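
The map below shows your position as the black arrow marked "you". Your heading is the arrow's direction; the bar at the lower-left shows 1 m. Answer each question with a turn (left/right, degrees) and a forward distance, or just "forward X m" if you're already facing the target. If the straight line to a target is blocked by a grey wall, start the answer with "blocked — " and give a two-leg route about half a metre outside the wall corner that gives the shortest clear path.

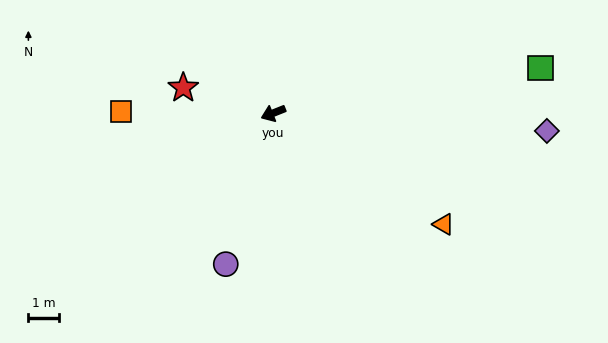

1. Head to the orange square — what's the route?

turn right 22°, forward 4.9 m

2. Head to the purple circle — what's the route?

turn left 51°, forward 5.1 m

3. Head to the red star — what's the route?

turn right 38°, forward 3.0 m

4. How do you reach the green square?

turn left 168°, forward 8.8 m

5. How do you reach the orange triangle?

turn left 125°, forward 6.6 m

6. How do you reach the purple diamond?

turn left 154°, forward 8.9 m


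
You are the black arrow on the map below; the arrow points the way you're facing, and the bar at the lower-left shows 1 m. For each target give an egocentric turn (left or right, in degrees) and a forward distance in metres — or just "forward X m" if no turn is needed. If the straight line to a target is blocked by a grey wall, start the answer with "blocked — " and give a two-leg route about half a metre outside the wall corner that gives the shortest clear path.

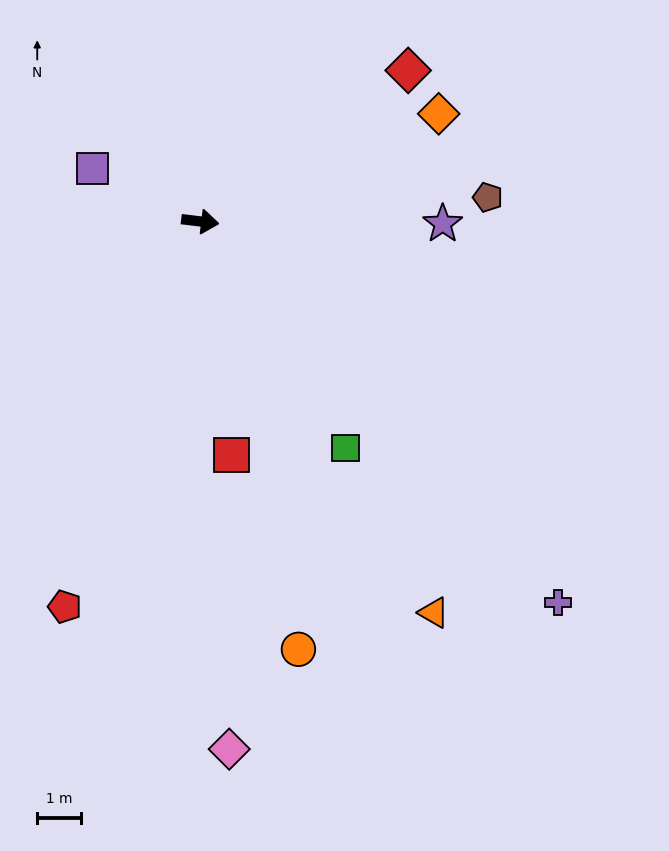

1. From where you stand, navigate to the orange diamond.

turn left 31°, forward 6.0 m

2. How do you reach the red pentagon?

turn right 103°, forward 9.3 m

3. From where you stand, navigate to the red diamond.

turn left 43°, forward 5.9 m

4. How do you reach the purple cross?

turn right 40°, forward 11.9 m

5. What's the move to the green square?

turn right 50°, forward 6.1 m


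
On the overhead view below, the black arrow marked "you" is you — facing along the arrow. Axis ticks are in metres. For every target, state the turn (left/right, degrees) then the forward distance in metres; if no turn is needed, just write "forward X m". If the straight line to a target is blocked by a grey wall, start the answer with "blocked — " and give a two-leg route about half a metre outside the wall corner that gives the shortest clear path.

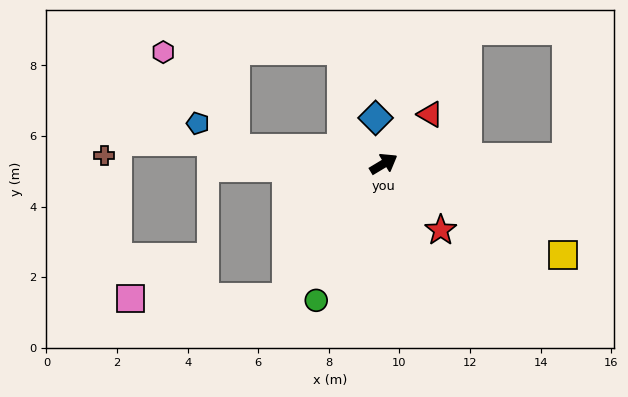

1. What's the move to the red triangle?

turn left 16°, forward 1.9 m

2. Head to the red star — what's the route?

turn right 80°, forward 2.5 m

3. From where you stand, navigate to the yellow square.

turn right 58°, forward 5.7 m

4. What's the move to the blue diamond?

turn left 69°, forward 1.3 m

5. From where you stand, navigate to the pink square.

blocked — turn right 157°, forward 4.7 m, then turn right 54°, forward 4.4 m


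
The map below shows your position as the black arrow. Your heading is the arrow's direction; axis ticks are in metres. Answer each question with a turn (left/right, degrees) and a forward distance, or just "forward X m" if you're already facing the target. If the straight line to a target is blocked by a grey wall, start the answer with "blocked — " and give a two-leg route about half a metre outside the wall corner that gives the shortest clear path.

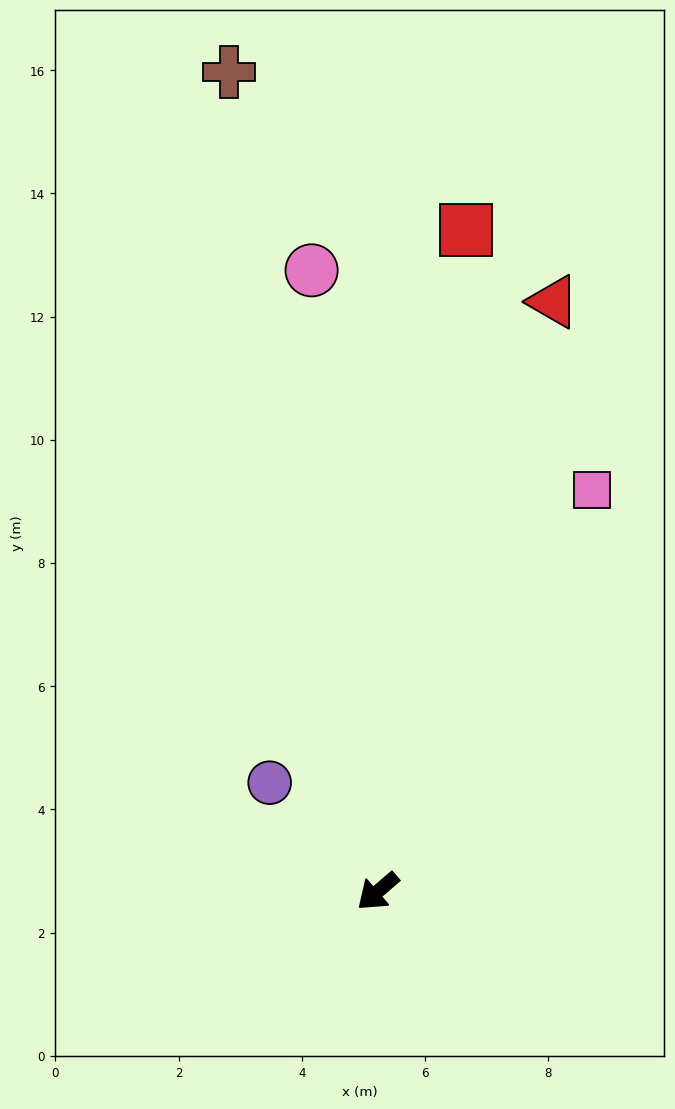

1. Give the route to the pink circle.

turn right 125°, forward 10.1 m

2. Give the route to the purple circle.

turn right 86°, forward 2.5 m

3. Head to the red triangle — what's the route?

turn right 147°, forward 10.0 m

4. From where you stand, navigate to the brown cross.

turn right 120°, forward 13.5 m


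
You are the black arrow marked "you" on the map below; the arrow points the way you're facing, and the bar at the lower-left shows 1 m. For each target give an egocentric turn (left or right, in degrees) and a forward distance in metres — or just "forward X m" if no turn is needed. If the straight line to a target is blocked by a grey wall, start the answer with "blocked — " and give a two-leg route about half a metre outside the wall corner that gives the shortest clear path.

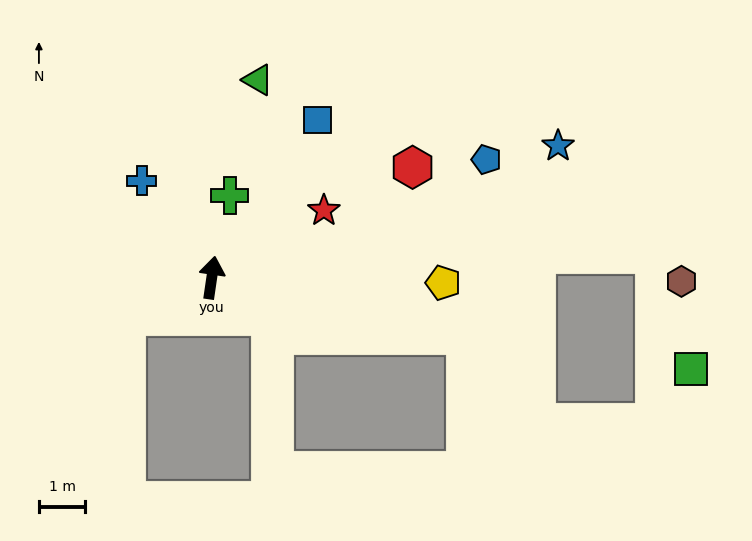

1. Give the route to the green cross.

turn right 4°, forward 1.8 m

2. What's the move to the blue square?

turn right 26°, forward 4.1 m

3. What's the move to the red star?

turn right 51°, forward 2.8 m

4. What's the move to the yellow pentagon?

turn right 83°, forward 5.0 m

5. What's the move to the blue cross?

turn left 44°, forward 2.6 m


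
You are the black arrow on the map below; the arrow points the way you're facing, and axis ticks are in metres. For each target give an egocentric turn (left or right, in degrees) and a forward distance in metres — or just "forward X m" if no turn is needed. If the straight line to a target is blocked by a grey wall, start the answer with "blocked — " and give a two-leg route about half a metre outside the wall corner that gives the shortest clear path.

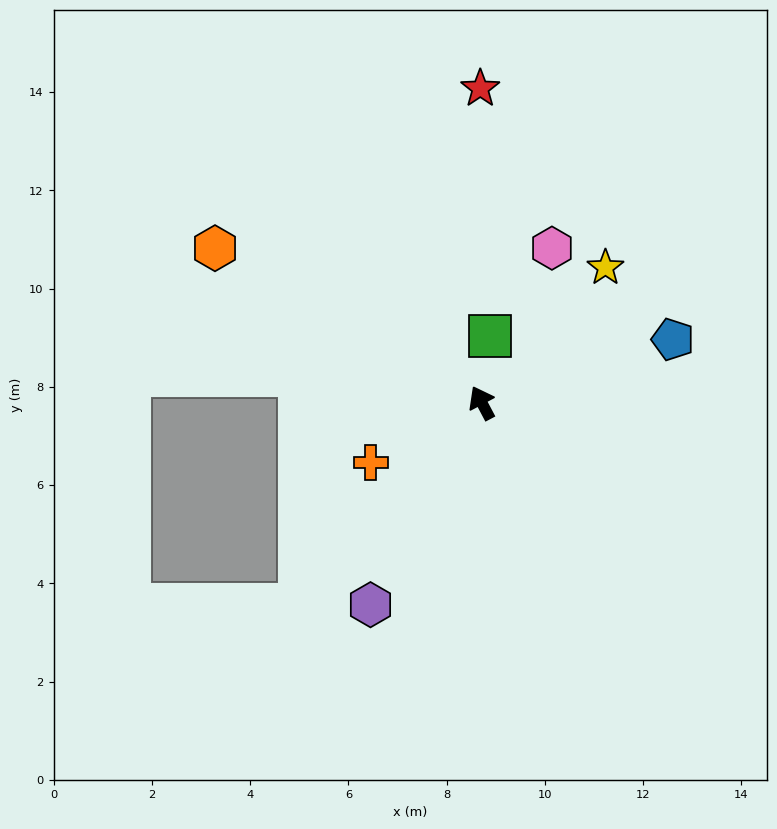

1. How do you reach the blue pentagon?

turn right 100°, forward 4.1 m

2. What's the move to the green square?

turn right 35°, forward 1.4 m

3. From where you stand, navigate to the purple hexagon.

turn left 123°, forward 4.7 m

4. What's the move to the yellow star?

turn right 70°, forward 3.7 m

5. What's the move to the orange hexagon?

turn left 32°, forward 6.3 m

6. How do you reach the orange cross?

turn left 90°, forward 2.6 m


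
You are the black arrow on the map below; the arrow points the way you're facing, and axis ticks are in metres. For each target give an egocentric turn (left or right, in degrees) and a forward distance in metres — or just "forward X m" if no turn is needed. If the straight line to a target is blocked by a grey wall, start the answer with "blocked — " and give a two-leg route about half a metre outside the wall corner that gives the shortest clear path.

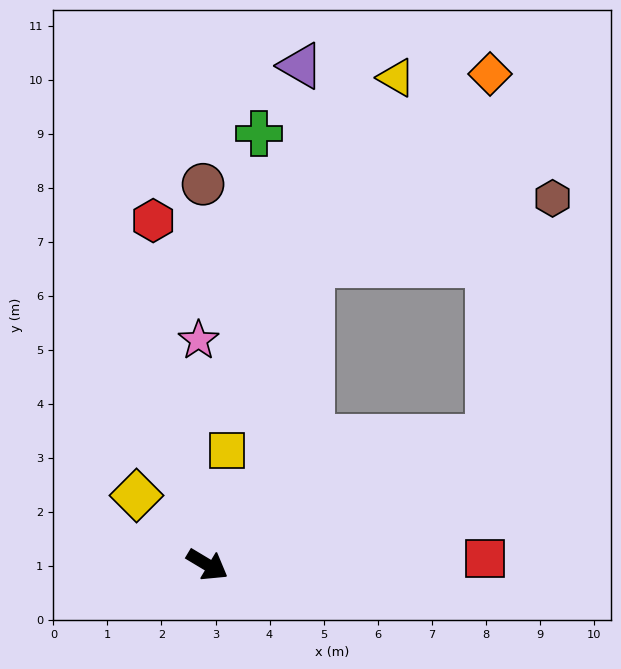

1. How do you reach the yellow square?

turn left 111°, forward 2.2 m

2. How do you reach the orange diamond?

blocked — turn left 55°, forward 5.7 m, then turn left 66°, forward 6.7 m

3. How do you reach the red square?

turn left 32°, forward 5.1 m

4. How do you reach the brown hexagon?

blocked — turn left 55°, forward 5.7 m, then turn left 51°, forward 4.6 m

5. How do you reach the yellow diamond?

turn left 167°, forward 1.8 m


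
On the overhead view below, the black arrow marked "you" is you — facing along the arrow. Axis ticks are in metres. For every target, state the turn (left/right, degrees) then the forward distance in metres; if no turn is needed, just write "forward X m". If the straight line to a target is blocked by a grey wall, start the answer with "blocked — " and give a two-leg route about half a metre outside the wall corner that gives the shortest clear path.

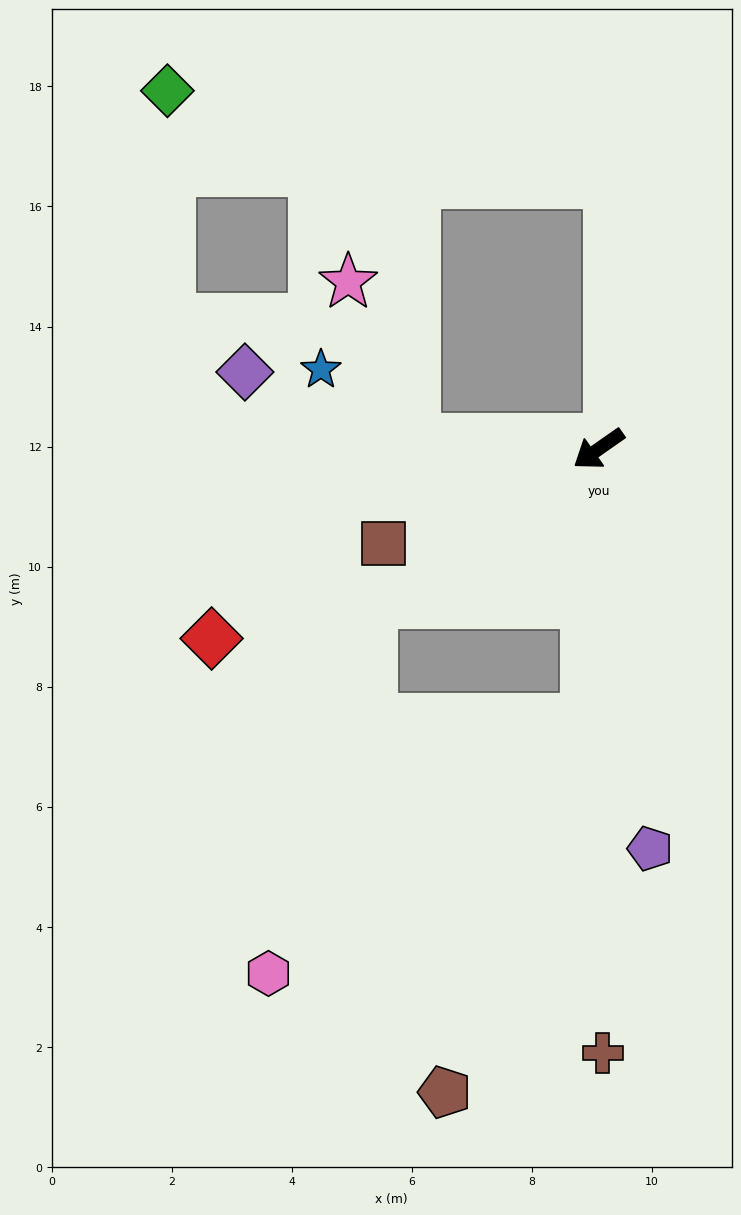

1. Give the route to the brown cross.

turn left 55°, forward 10.1 m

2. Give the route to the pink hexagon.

blocked — forward 4.6 m, then turn left 39°, forward 6.4 m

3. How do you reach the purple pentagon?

turn left 62°, forward 6.7 m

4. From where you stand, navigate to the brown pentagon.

blocked — turn left 52°, forward 4.5 m, then turn right 18°, forward 6.6 m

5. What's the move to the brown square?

turn right 11°, forward 3.9 m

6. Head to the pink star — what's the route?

blocked — turn right 38°, forward 3.1 m, then turn right 64°, forward 2.8 m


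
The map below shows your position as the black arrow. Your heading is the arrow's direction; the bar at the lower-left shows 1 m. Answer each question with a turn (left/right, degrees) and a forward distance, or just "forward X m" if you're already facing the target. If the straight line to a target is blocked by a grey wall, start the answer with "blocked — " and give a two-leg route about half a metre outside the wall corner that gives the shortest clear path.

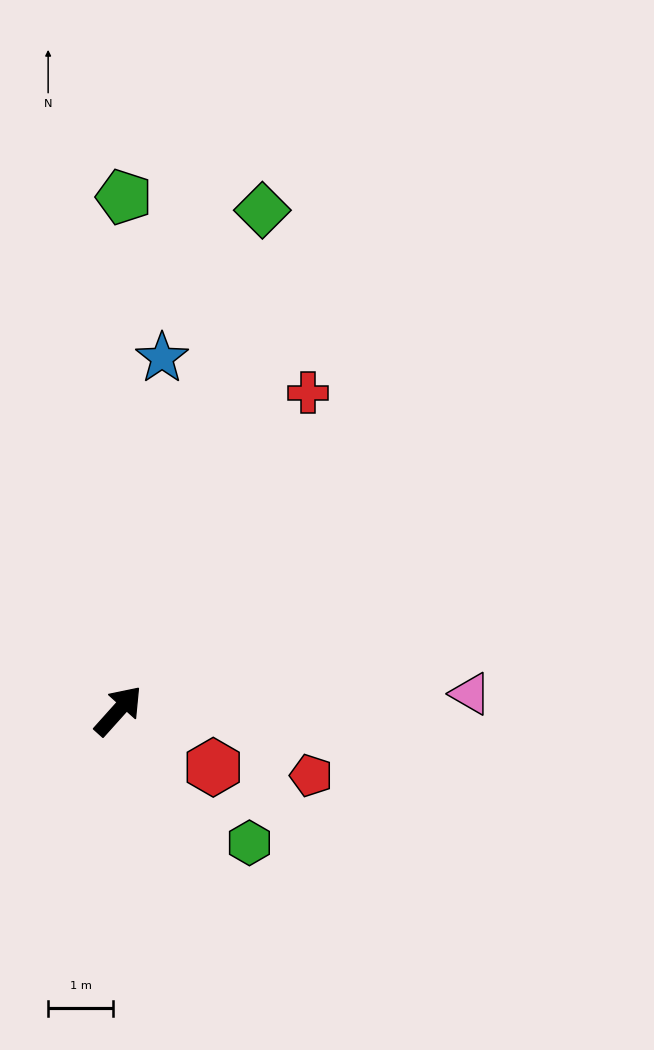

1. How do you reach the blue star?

turn left 35°, forward 5.5 m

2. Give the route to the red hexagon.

turn right 79°, forward 1.7 m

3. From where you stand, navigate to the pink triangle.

turn right 45°, forward 5.4 m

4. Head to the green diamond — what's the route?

turn left 26°, forward 8.0 m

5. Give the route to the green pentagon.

turn left 41°, forward 7.9 m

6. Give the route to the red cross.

turn left 11°, forward 5.7 m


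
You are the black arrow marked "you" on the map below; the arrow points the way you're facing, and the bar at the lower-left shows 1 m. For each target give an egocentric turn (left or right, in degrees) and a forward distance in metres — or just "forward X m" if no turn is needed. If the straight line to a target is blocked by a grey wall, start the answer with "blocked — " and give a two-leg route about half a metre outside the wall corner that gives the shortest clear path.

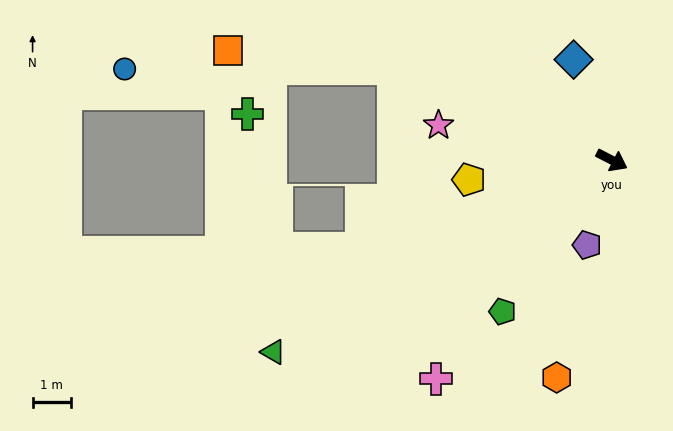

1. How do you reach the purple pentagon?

turn right 79°, forward 2.3 m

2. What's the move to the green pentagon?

turn right 99°, forward 4.9 m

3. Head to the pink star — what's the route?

turn right 164°, forward 4.6 m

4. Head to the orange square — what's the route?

blocked — turn right 175°, forward 6.1 m, then turn left 16°, forward 4.3 m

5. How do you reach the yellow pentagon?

turn right 145°, forward 3.7 m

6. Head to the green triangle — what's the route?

turn right 123°, forward 10.1 m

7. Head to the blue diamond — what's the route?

turn left 138°, forward 2.8 m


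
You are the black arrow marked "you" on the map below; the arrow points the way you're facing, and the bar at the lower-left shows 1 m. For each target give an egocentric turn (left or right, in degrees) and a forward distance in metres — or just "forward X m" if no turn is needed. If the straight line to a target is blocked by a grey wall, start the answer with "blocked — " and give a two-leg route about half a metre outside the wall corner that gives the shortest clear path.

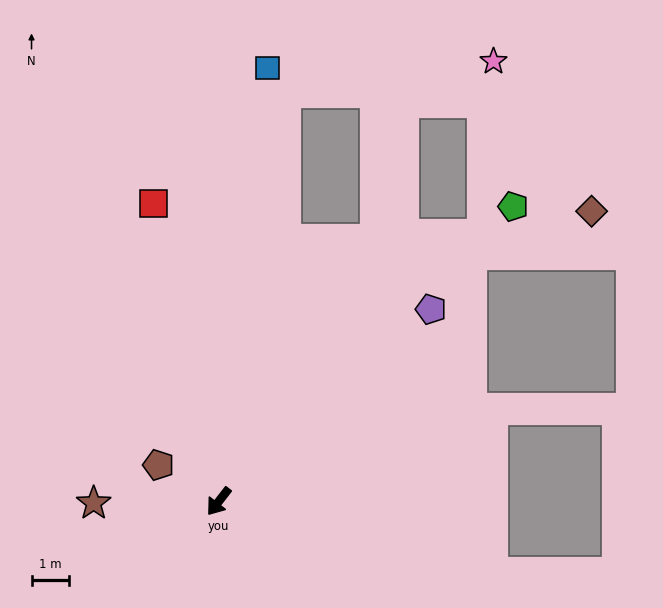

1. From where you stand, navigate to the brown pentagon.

turn right 83°, forward 1.9 m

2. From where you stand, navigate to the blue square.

turn right 149°, forward 11.8 m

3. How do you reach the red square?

turn right 130°, forward 8.2 m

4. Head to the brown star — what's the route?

turn right 51°, forward 3.4 m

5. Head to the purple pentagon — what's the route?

turn left 170°, forward 7.7 m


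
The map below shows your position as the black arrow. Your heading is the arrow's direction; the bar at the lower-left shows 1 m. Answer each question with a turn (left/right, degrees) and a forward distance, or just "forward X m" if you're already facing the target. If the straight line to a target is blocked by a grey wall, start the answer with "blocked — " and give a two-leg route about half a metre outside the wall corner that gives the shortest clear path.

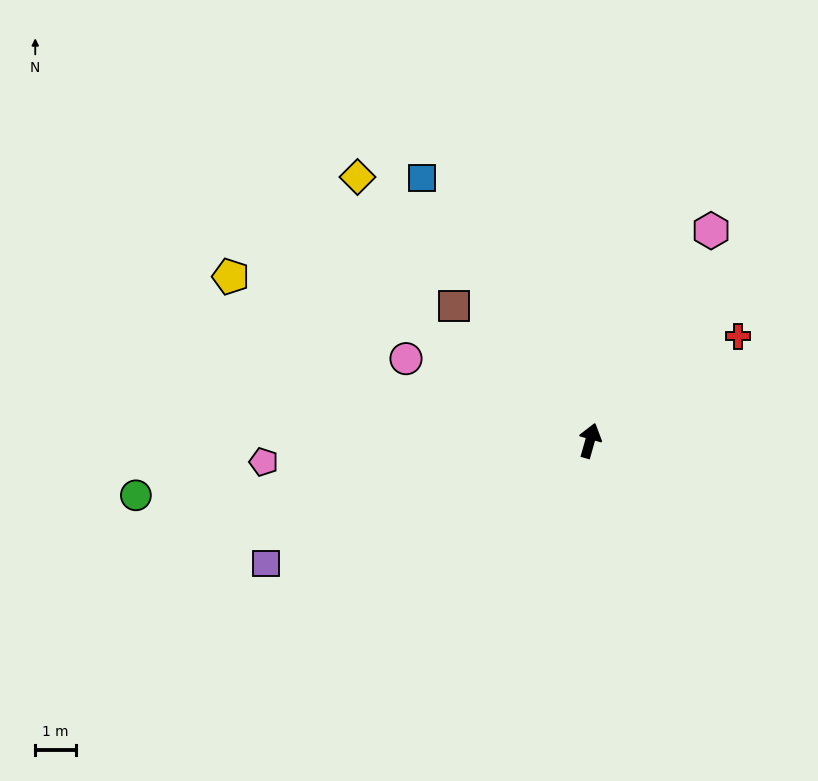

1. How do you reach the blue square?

turn left 48°, forward 7.7 m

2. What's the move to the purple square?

turn left 127°, forward 8.6 m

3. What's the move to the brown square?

turn left 61°, forward 4.7 m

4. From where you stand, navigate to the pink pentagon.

turn left 110°, forward 8.1 m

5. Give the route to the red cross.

turn right 39°, forward 4.5 m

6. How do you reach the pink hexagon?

turn right 14°, forward 6.0 m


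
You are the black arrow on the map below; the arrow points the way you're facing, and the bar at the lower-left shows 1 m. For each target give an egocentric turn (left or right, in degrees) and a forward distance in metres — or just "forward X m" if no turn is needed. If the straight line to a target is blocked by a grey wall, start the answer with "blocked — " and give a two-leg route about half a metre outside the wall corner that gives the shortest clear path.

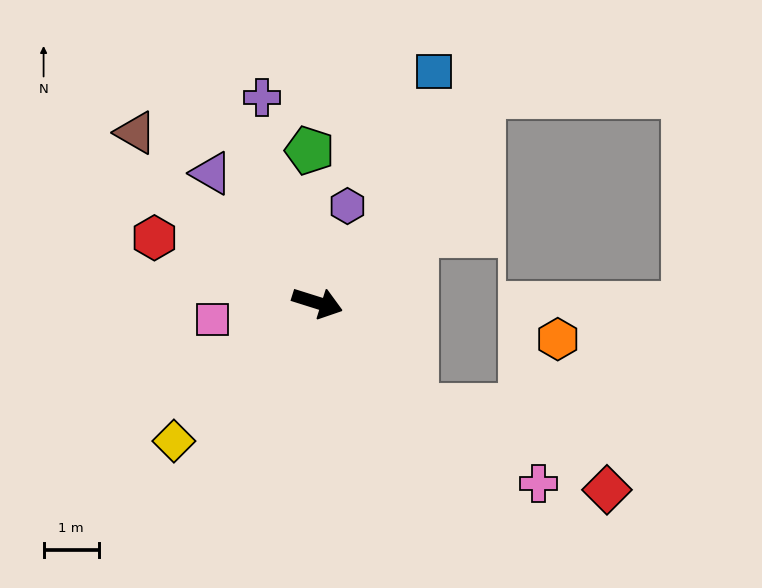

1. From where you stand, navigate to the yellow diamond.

turn right 119°, forward 3.6 m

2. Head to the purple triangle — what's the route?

turn left 147°, forward 3.0 m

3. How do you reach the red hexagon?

turn left 176°, forward 3.2 m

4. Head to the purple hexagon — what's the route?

turn left 90°, forward 1.8 m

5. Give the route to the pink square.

turn right 154°, forward 1.9 m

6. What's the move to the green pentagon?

turn left 110°, forward 2.8 m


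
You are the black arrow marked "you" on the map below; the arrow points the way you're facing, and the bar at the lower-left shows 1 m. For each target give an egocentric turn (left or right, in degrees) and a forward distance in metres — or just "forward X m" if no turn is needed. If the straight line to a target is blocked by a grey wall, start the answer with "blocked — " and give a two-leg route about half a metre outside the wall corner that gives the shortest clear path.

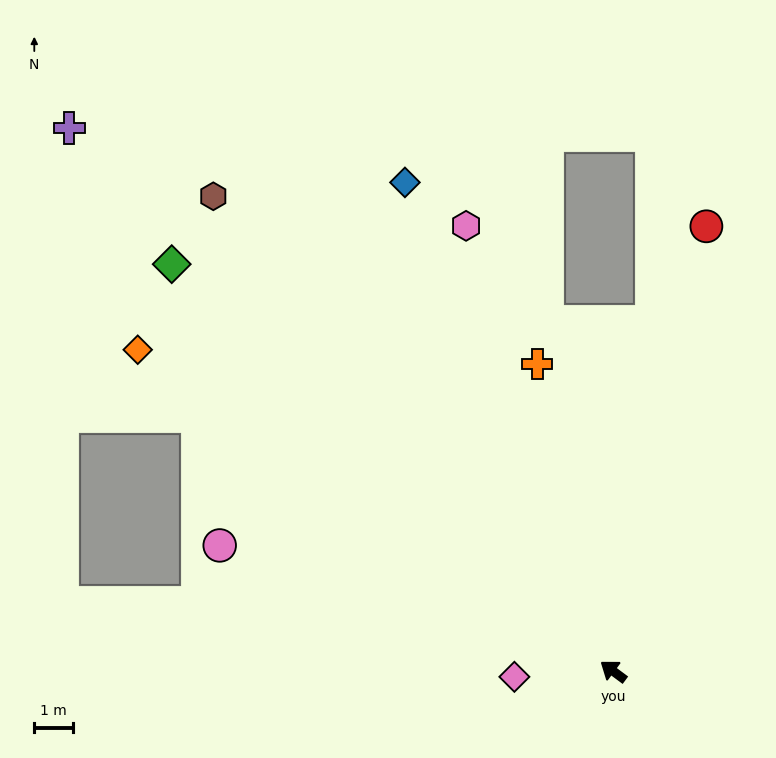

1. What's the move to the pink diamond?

turn left 40°, forward 2.6 m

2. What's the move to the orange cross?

turn right 40°, forward 8.2 m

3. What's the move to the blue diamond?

turn right 30°, forward 13.8 m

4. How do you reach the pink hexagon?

turn right 35°, forward 12.2 m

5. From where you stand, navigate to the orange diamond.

turn left 3°, forward 14.9 m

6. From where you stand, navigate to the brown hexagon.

turn right 13°, forward 16.1 m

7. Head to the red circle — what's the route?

turn right 65°, forward 11.8 m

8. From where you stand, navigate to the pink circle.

turn left 19°, forward 10.7 m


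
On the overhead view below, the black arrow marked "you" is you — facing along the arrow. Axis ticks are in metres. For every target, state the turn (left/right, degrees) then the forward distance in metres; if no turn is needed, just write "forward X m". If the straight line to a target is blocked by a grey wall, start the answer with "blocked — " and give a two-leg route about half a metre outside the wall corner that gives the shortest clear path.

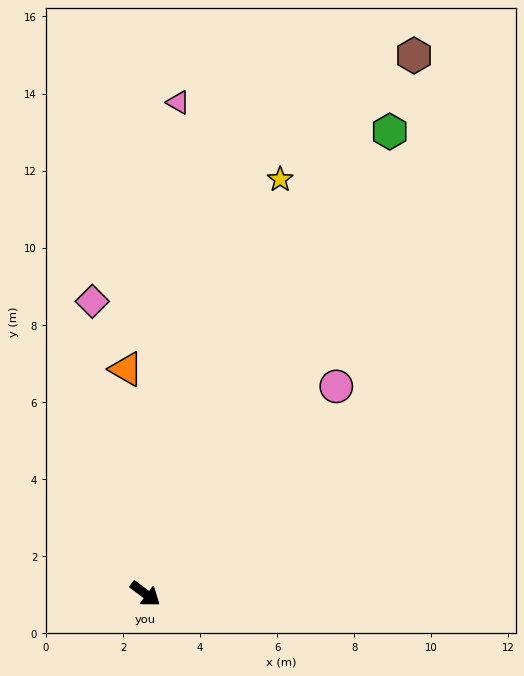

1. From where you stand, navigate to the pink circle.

turn left 84°, forward 7.3 m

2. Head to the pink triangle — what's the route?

turn left 123°, forward 12.8 m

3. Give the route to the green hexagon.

turn left 99°, forward 13.6 m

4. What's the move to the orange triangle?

turn left 132°, forward 5.9 m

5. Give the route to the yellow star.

turn left 109°, forward 11.3 m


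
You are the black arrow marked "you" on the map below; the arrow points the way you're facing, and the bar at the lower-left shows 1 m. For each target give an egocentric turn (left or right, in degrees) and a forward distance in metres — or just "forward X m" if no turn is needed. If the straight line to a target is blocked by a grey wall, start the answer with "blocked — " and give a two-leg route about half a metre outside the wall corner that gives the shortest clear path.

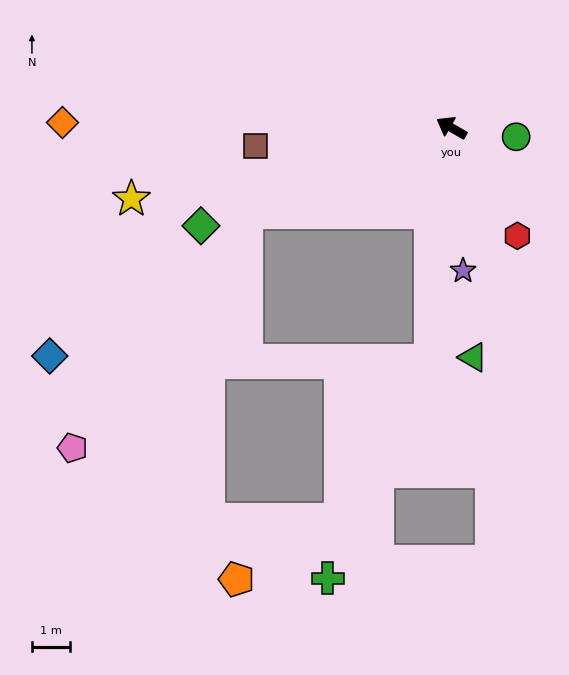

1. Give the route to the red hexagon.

turn left 151°, forward 3.3 m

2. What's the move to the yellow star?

turn left 43°, forward 8.6 m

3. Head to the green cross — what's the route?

blocked — turn left 115°, forward 6.1 m, then turn right 20°, forward 6.3 m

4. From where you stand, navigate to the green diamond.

turn left 51°, forward 7.1 m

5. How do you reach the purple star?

turn left 125°, forward 3.8 m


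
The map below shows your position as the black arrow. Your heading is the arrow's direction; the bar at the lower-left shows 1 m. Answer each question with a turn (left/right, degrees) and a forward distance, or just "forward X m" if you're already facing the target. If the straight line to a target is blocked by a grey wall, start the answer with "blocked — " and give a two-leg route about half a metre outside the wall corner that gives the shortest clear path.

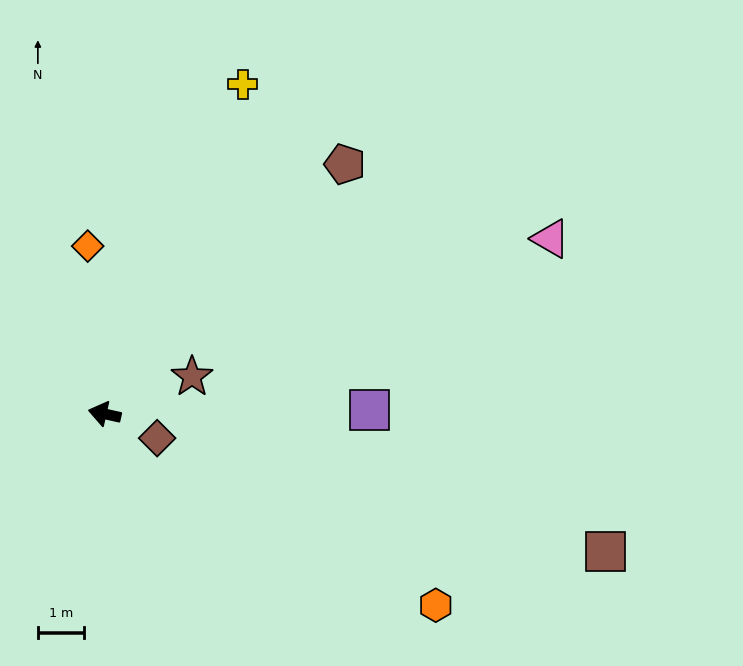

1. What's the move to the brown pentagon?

turn right 121°, forward 7.5 m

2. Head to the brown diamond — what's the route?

turn left 168°, forward 1.3 m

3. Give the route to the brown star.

turn right 144°, forward 2.1 m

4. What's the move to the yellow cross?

turn right 100°, forward 7.7 m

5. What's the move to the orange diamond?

turn right 72°, forward 3.6 m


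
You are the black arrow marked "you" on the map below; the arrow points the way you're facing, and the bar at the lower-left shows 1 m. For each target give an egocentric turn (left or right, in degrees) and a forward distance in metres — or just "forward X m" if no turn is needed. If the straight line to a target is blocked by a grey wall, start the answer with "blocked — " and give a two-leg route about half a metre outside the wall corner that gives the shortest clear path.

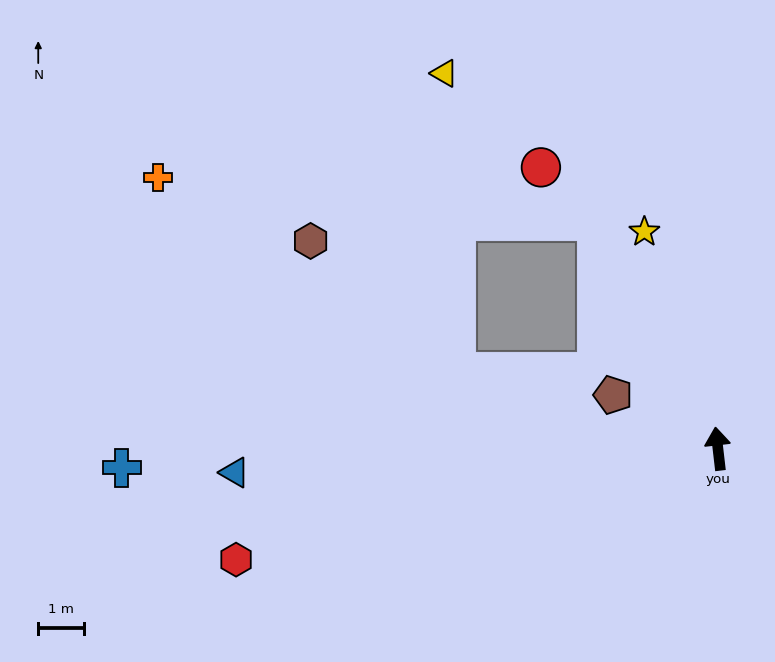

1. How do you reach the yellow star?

turn left 12°, forward 5.0 m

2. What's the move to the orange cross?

blocked — turn left 22°, forward 5.6 m, then turn left 56°, forward 9.6 m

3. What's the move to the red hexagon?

turn left 96°, forward 10.8 m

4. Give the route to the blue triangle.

turn left 86°, forward 10.6 m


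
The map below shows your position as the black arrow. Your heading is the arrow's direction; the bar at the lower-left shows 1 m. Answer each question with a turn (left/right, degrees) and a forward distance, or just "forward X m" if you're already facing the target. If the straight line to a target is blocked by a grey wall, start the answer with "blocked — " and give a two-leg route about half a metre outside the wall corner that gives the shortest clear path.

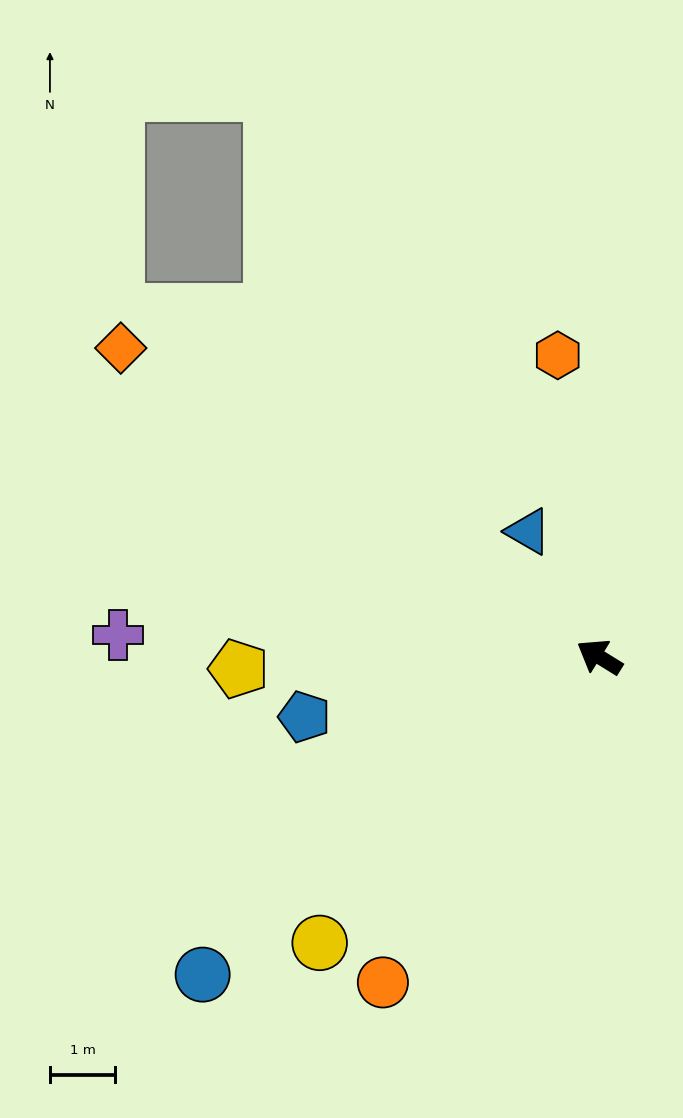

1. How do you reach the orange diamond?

forward 8.7 m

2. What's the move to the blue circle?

turn left 70°, forward 7.8 m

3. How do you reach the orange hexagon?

turn right 50°, forward 4.7 m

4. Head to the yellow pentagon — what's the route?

turn left 34°, forward 5.5 m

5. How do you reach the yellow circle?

turn left 77°, forward 6.1 m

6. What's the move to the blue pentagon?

turn left 43°, forward 4.6 m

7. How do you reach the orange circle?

turn left 88°, forward 6.0 m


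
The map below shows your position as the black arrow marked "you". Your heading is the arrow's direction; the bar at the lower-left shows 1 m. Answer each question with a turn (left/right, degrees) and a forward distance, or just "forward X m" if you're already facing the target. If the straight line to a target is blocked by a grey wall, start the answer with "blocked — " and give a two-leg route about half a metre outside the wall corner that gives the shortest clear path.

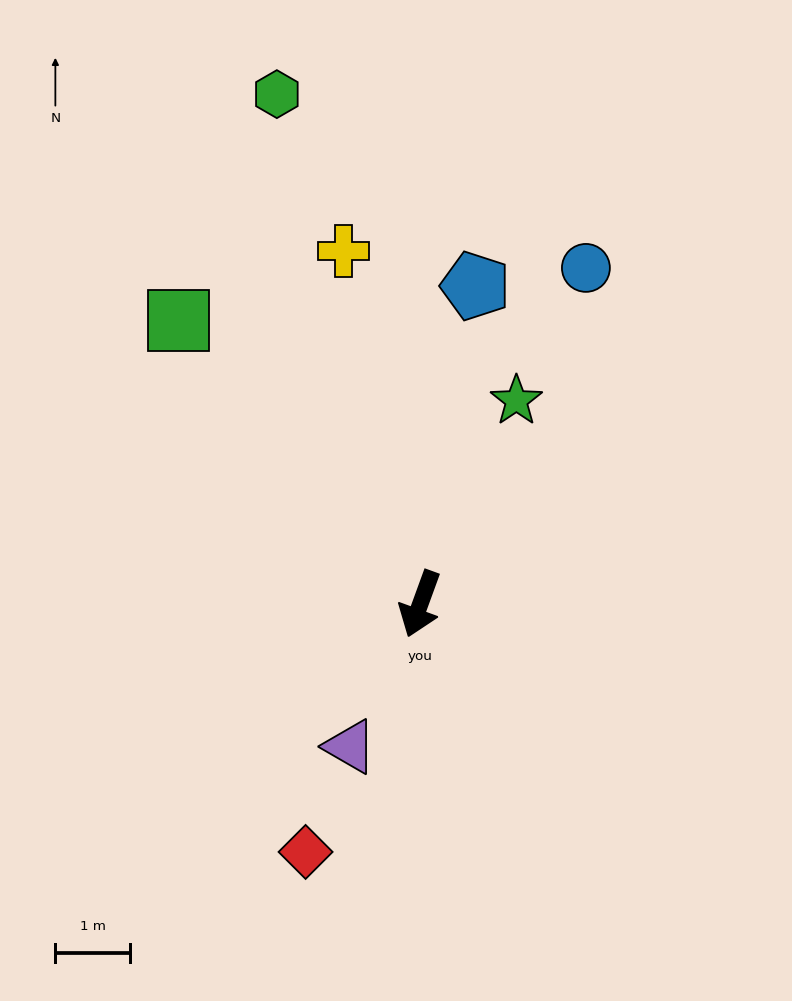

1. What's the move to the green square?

turn right 120°, forward 5.0 m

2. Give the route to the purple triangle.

turn right 6°, forward 2.1 m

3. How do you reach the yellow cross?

turn right 148°, forward 4.9 m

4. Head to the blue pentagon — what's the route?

turn right 170°, forward 4.3 m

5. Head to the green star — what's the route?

turn left 175°, forward 3.0 m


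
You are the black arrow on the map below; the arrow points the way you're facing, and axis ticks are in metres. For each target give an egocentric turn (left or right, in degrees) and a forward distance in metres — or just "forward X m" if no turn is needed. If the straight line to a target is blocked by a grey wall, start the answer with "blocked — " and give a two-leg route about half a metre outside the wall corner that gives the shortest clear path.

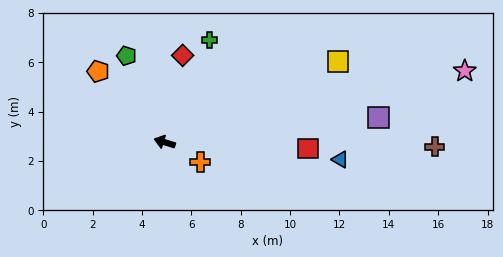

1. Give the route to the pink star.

turn right 149°, forward 12.5 m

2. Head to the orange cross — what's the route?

turn left 168°, forward 1.6 m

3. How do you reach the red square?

turn right 165°, forward 5.8 m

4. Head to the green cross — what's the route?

turn right 96°, forward 4.5 m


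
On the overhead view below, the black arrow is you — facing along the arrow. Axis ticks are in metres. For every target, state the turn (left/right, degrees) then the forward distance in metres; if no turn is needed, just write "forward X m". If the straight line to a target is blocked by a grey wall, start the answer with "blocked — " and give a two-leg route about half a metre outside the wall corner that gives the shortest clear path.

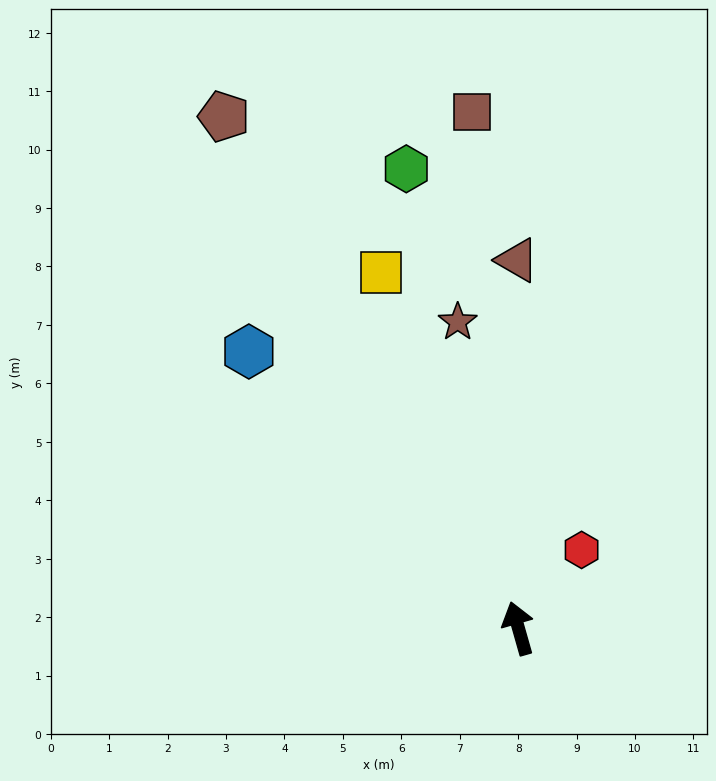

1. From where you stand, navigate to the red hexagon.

turn right 55°, forward 1.7 m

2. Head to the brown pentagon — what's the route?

turn left 14°, forward 10.1 m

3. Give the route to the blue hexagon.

turn left 28°, forward 6.6 m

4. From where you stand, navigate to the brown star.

turn right 5°, forward 5.3 m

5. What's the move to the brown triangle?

turn right 16°, forward 6.3 m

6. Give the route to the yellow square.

turn left 5°, forward 6.5 m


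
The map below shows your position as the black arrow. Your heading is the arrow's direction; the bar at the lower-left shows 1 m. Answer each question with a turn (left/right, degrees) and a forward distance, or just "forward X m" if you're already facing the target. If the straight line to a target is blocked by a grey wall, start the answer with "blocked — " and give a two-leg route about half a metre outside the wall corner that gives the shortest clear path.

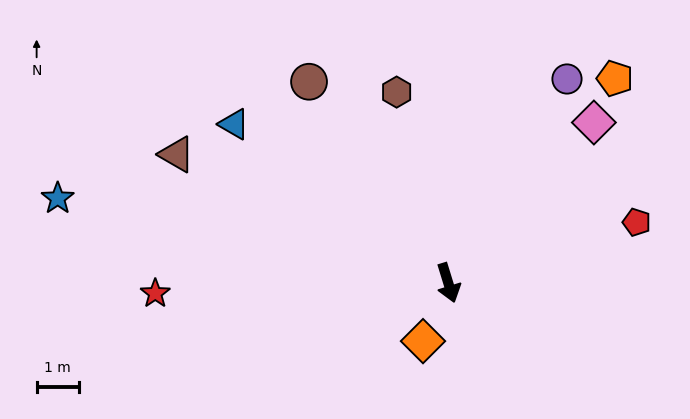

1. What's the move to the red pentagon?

turn left 91°, forward 4.7 m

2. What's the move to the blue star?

turn right 119°, forward 9.4 m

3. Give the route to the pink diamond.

turn left 121°, forward 5.1 m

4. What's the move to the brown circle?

turn right 162°, forward 5.8 m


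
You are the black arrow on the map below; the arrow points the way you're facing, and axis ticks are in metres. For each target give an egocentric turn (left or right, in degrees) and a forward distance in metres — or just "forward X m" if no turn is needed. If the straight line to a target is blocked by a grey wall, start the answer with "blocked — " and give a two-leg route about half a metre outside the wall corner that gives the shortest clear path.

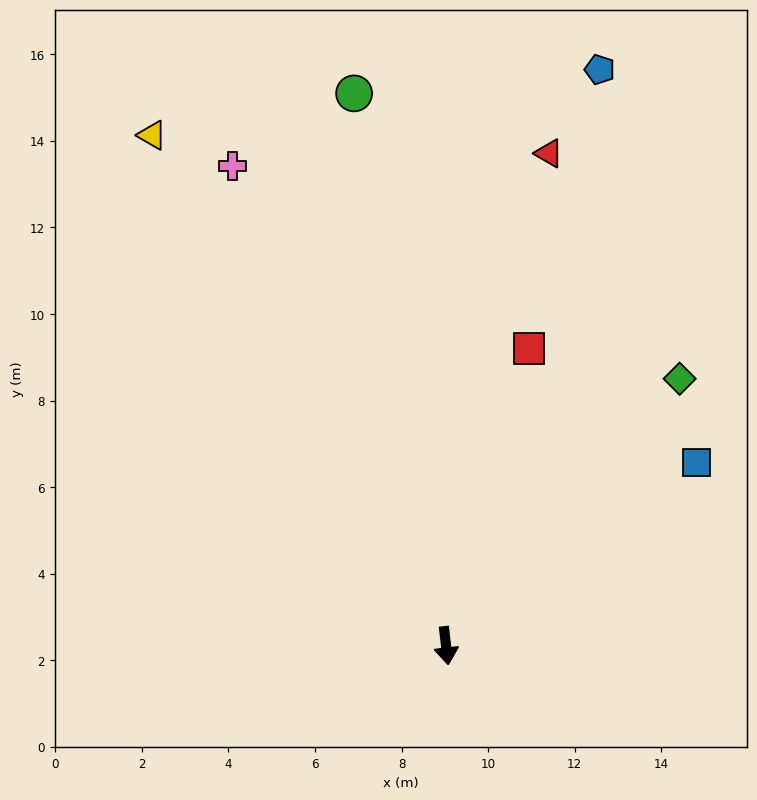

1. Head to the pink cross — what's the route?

turn right 163°, forward 12.1 m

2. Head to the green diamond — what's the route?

turn left 132°, forward 8.2 m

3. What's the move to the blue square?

turn left 120°, forward 7.2 m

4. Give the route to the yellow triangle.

turn right 157°, forward 13.6 m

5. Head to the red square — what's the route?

turn left 158°, forward 7.1 m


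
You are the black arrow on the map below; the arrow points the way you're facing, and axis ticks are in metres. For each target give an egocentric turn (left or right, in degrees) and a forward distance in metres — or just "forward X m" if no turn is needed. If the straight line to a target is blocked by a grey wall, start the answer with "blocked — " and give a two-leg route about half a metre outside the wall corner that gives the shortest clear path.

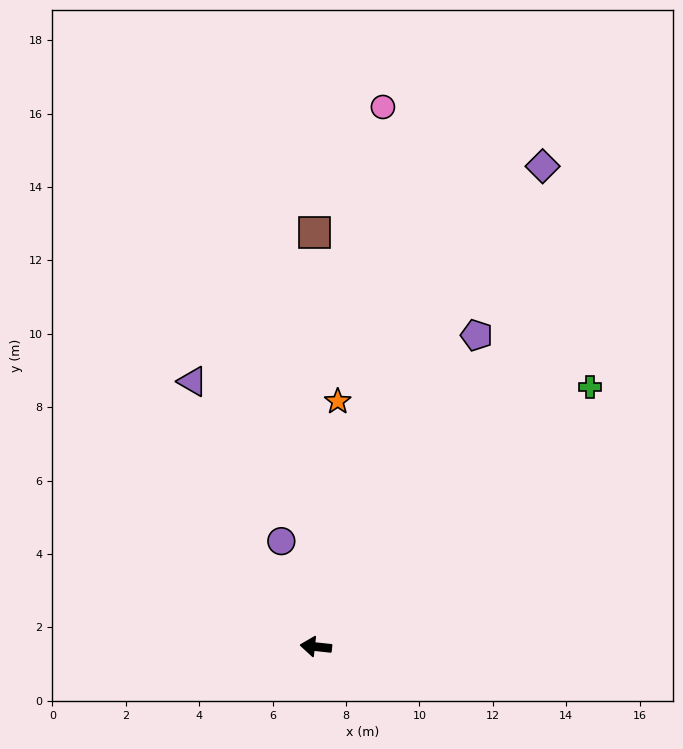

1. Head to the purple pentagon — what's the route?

turn right 111°, forward 9.6 m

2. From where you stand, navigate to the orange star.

turn right 89°, forward 6.7 m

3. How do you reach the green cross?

turn right 130°, forward 10.3 m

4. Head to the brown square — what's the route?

turn right 84°, forward 11.3 m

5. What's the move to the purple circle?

turn right 66°, forward 3.0 m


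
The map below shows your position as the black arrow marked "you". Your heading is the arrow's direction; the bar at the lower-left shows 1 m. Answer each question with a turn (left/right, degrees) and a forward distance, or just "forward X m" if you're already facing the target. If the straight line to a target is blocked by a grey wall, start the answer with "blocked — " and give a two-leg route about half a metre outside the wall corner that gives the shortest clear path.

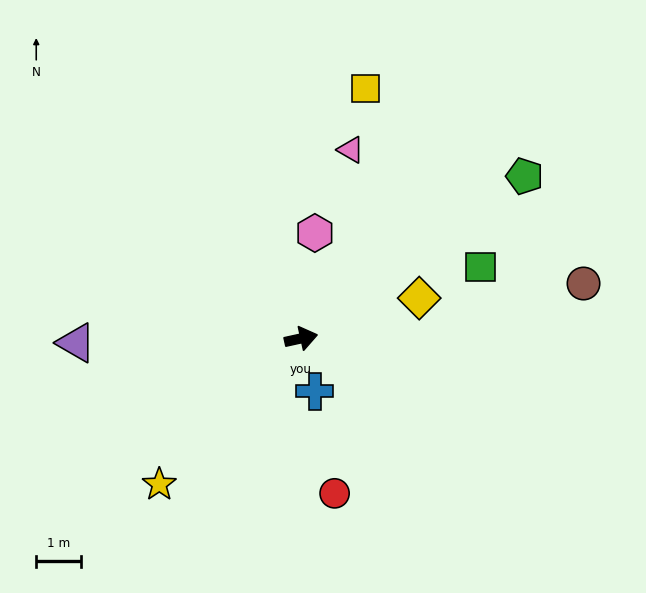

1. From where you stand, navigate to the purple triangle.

turn left 169°, forward 5.1 m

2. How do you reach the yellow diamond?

turn left 6°, forward 2.8 m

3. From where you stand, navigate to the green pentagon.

turn left 24°, forward 6.2 m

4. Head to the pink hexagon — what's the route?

turn left 70°, forward 2.4 m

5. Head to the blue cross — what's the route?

turn right 88°, forward 1.2 m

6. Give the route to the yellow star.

turn right 147°, forward 4.6 m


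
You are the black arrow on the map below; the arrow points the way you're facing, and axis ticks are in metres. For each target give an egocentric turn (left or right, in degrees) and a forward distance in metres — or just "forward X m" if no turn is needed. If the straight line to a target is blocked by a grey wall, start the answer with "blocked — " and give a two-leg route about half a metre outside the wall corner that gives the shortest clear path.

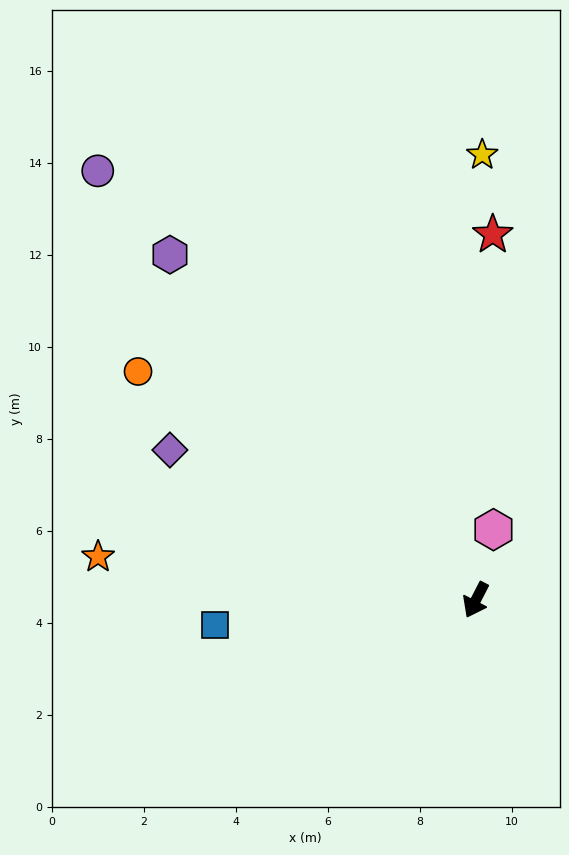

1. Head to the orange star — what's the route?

turn right 69°, forward 8.3 m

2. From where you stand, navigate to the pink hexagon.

turn right 167°, forward 1.6 m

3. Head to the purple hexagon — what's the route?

turn right 111°, forward 10.0 m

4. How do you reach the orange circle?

turn right 97°, forward 8.9 m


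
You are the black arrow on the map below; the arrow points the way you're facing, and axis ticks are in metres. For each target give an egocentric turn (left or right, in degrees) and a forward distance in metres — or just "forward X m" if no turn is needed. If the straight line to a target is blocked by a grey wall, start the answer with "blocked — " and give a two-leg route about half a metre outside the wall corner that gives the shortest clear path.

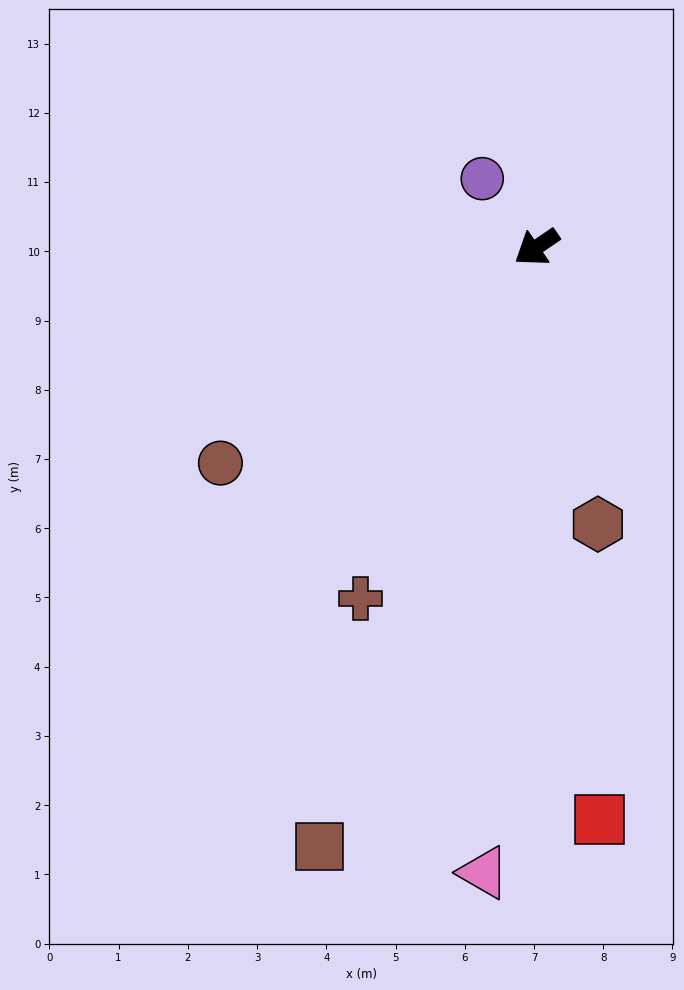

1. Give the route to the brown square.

turn left 36°, forward 9.2 m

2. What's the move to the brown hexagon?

turn left 68°, forward 4.1 m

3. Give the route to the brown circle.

forward 5.5 m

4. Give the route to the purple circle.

turn right 86°, forward 1.3 m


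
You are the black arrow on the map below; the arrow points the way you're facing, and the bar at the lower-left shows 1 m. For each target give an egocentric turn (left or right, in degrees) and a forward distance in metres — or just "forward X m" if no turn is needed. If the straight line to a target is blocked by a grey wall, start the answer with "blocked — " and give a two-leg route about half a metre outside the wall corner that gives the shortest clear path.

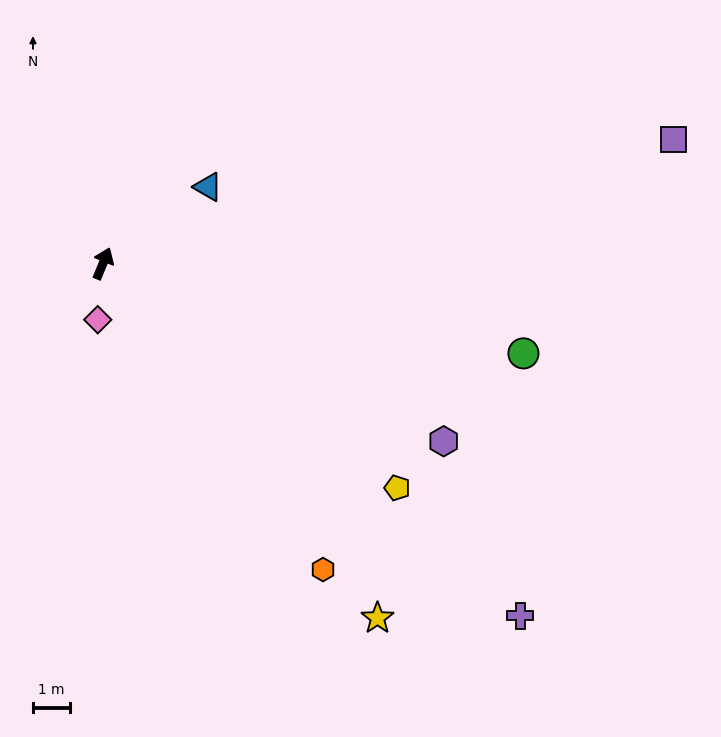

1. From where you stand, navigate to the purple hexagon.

turn right 95°, forward 10.5 m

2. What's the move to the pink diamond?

turn right 163°, forward 1.5 m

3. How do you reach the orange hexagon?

turn right 122°, forward 10.3 m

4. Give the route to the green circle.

turn right 80°, forward 11.7 m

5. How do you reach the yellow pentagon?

turn right 105°, forward 10.1 m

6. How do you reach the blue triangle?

turn right 32°, forward 3.5 m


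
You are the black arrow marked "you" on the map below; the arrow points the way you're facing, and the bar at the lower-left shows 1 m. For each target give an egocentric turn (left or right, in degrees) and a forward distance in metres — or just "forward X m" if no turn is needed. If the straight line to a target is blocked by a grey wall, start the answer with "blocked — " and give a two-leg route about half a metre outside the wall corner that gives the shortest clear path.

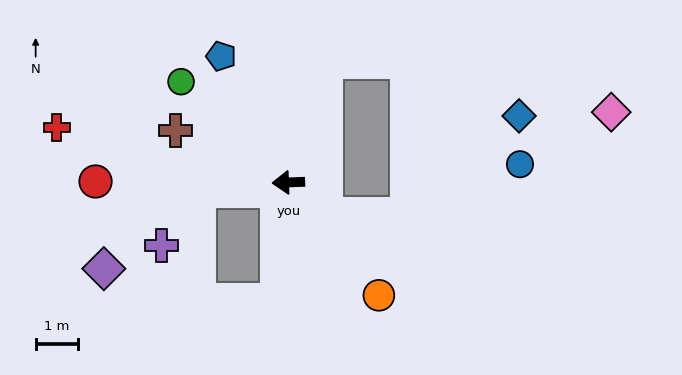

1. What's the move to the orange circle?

turn left 127°, forward 3.5 m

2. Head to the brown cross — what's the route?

turn right 27°, forward 3.0 m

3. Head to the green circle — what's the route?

turn right 45°, forward 3.5 m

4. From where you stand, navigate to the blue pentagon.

turn right 64°, forward 3.4 m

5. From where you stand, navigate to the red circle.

turn right 2°, forward 4.6 m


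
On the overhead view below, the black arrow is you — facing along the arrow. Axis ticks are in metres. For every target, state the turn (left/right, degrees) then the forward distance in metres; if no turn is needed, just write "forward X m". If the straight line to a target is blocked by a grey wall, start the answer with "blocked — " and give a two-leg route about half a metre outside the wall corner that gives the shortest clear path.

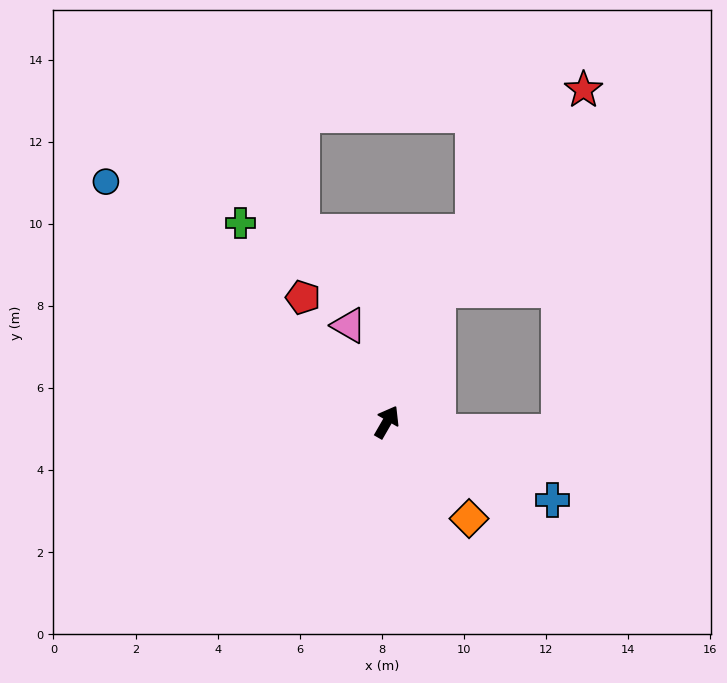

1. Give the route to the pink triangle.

turn left 52°, forward 2.5 m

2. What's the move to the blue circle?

turn left 79°, forward 9.0 m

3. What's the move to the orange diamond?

turn right 110°, forward 3.1 m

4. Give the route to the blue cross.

turn right 85°, forward 4.5 m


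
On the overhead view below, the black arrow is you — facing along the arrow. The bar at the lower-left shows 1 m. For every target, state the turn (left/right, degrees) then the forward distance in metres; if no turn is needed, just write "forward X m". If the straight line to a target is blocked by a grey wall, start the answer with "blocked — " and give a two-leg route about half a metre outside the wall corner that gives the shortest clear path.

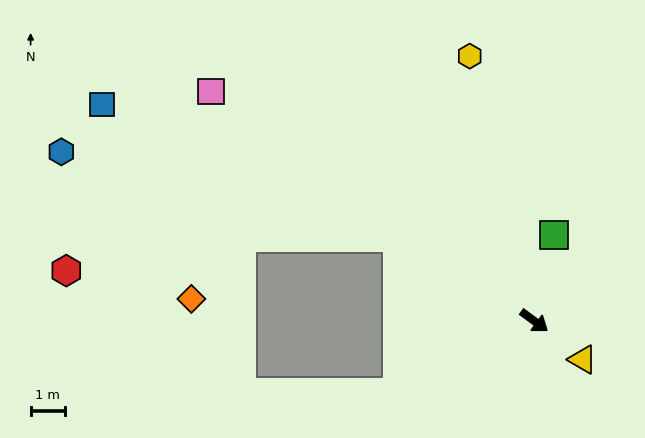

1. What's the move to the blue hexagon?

blocked — turn right 175°, forward 4.7 m, then turn left 17°, forward 10.2 m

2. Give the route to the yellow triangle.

turn right 2°, forward 1.8 m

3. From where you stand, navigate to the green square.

turn left 114°, forward 2.6 m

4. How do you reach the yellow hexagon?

turn left 140°, forward 8.0 m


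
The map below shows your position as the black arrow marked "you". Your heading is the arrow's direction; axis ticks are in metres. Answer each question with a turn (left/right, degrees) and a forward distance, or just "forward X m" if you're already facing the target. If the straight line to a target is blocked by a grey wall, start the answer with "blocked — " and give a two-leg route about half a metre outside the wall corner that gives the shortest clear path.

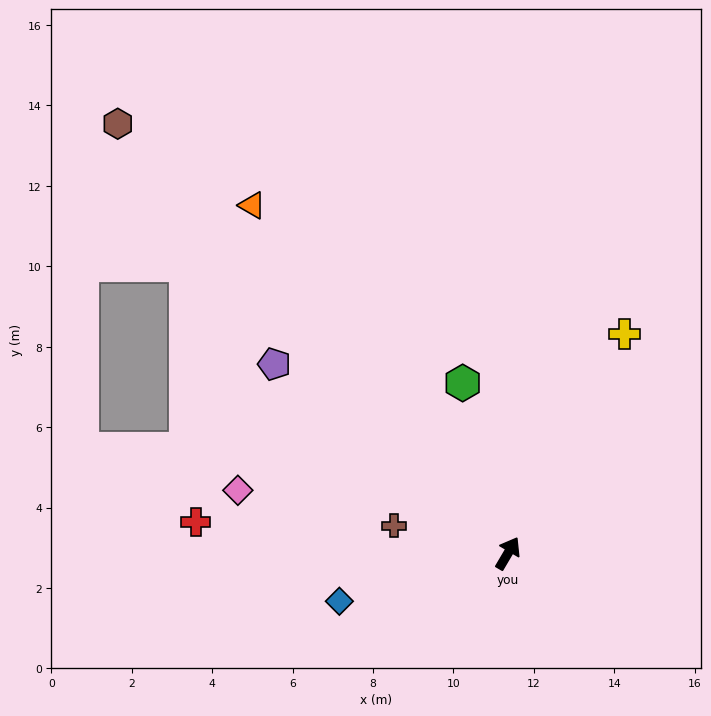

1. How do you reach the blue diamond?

turn left 136°, forward 4.4 m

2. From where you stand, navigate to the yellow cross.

turn left 2°, forward 6.2 m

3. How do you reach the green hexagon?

turn left 45°, forward 4.4 m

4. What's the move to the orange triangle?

turn left 67°, forward 10.7 m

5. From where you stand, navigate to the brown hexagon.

turn left 73°, forward 14.4 m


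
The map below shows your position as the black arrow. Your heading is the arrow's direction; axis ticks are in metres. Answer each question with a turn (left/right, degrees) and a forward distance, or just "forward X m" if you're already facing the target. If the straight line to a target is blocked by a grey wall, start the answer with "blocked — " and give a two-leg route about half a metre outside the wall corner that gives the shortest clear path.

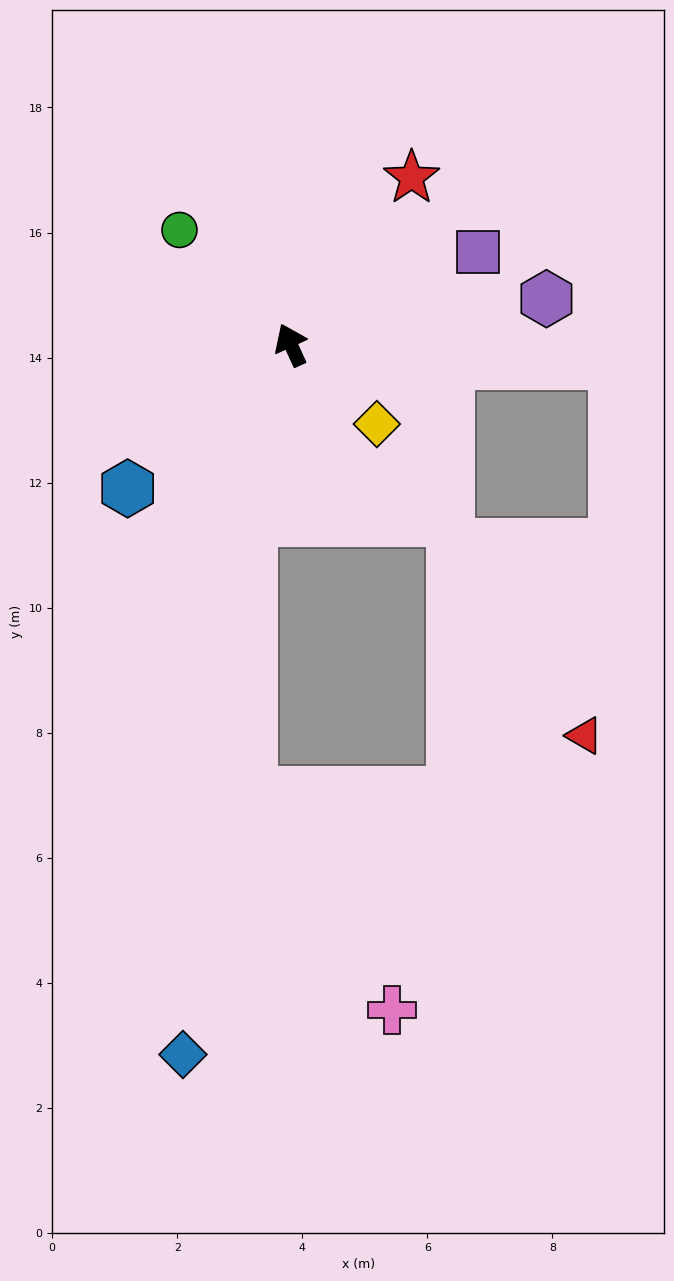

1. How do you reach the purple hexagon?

turn right 104°, forward 4.2 m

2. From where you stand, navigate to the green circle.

turn left 20°, forward 2.6 m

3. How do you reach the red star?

turn right 60°, forward 3.3 m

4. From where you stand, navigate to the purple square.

turn right 88°, forward 3.3 m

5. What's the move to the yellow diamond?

turn right 157°, forward 1.9 m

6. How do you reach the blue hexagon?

turn left 107°, forward 3.5 m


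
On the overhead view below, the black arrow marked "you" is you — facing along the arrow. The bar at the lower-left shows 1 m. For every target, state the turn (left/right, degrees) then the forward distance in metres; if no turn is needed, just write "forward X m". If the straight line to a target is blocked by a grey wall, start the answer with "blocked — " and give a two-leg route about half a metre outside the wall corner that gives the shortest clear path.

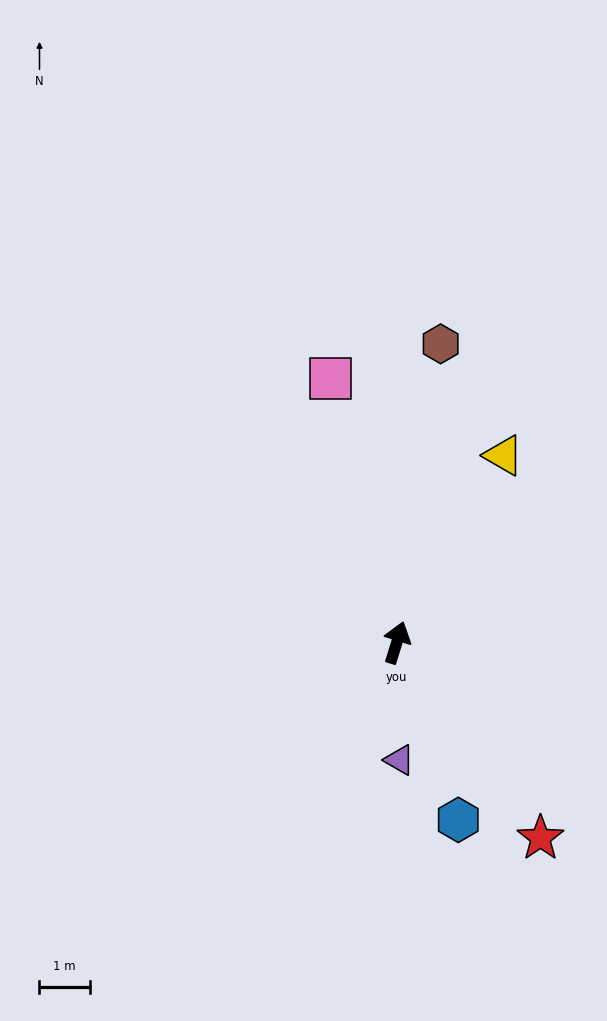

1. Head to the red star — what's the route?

turn right 126°, forward 4.8 m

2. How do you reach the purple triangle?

turn right 162°, forward 2.3 m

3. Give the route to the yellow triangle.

turn right 13°, forward 4.3 m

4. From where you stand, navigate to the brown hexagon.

turn left 9°, forward 6.0 m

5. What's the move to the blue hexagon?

turn right 144°, forward 3.7 m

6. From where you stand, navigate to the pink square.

turn left 31°, forward 5.4 m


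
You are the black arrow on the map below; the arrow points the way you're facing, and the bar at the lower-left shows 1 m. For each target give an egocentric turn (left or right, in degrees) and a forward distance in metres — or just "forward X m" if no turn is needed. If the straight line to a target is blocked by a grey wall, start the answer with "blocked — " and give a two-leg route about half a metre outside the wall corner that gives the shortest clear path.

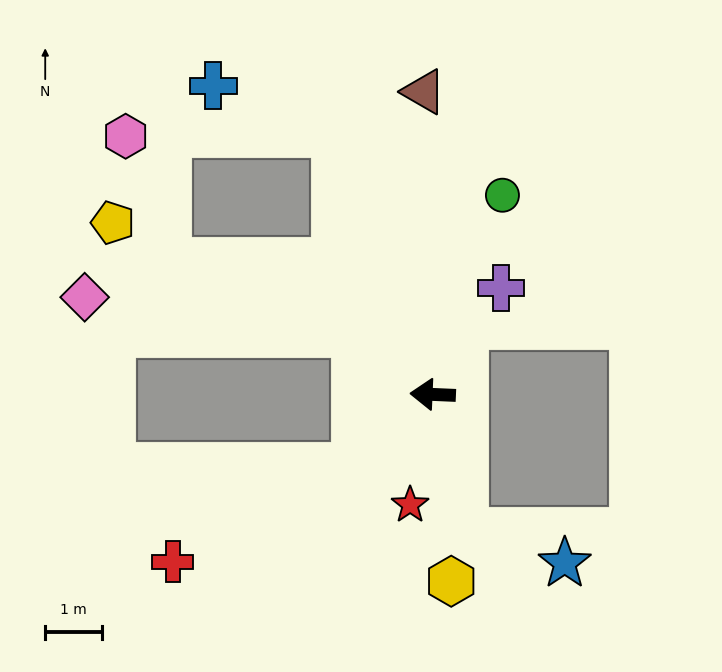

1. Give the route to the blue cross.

blocked — turn right 67°, forward 4.9 m, then turn left 48°, forward 2.3 m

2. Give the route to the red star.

turn left 81°, forward 2.0 m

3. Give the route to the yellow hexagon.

turn left 98°, forward 3.3 m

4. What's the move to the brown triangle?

turn right 86°, forward 5.3 m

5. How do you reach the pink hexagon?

blocked — turn right 67°, forward 4.9 m, then turn left 70°, forward 3.7 m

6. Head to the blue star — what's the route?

blocked — turn left 106°, forward 2.5 m, then turn left 59°, forward 1.8 m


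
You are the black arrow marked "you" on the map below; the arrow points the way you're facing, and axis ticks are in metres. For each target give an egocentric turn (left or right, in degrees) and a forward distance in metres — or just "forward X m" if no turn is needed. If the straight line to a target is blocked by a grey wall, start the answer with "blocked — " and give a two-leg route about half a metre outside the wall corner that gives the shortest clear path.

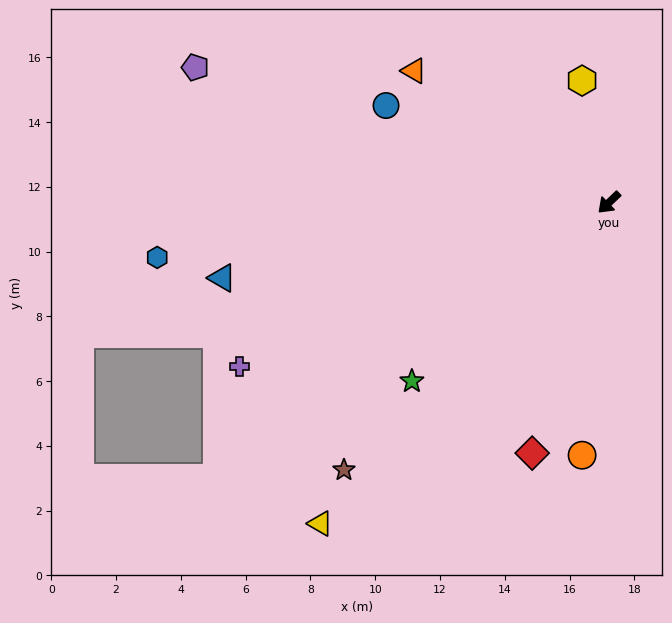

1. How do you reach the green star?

forward 8.2 m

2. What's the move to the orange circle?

turn left 40°, forward 7.8 m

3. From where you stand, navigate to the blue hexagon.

turn right 37°, forward 14.1 m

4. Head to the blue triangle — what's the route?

turn right 33°, forward 12.2 m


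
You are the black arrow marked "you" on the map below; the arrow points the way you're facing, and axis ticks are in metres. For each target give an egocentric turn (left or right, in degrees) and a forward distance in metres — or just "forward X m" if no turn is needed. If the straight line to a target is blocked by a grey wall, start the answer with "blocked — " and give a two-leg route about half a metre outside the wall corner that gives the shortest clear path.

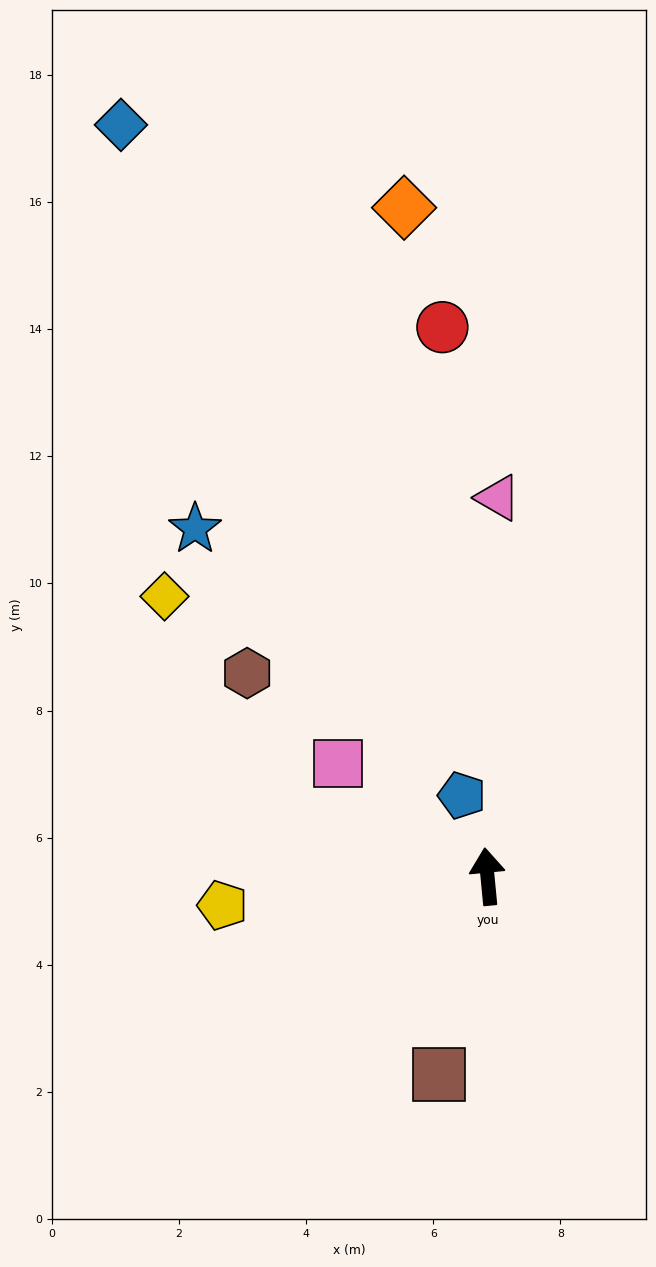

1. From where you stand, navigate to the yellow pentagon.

turn left 91°, forward 4.2 m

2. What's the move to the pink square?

turn left 47°, forward 2.9 m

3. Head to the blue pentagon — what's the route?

turn left 12°, forward 1.3 m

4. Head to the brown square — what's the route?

turn left 161°, forward 3.2 m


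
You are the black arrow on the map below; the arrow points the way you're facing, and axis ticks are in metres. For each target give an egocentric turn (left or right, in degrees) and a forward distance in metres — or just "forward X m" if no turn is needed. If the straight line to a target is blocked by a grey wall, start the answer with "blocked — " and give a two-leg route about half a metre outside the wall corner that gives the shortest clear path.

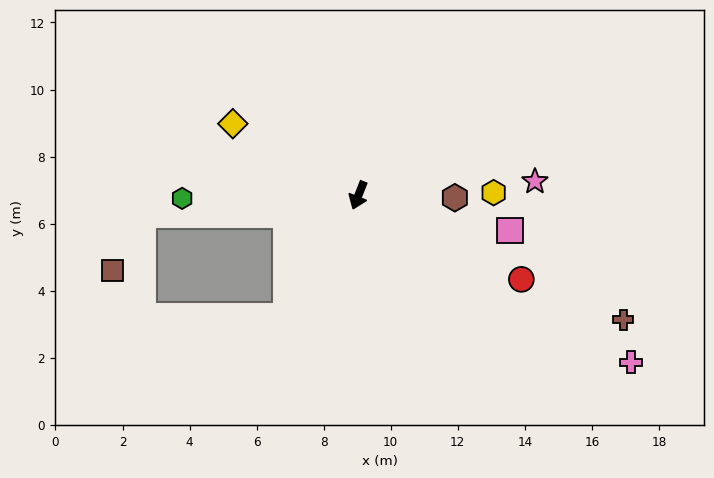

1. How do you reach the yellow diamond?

turn right 98°, forward 4.3 m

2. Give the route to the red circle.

turn left 84°, forward 5.5 m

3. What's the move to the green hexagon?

turn right 67°, forward 5.3 m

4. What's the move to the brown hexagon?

turn left 110°, forward 2.9 m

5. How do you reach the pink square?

turn left 98°, forward 4.6 m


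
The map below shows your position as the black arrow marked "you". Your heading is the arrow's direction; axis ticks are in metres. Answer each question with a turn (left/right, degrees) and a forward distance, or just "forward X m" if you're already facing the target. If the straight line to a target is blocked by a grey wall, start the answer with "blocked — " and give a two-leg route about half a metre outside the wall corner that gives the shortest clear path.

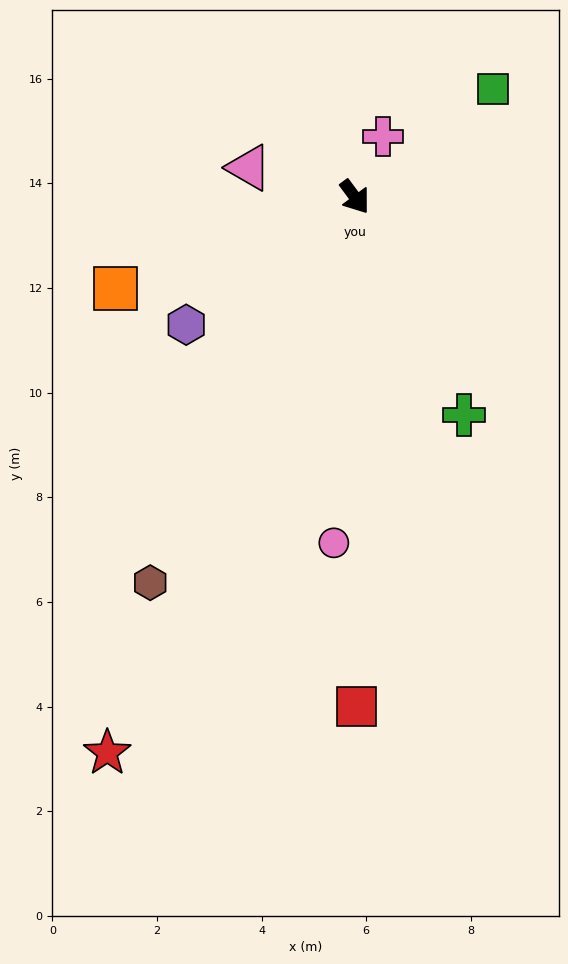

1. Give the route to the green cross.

turn right 10°, forward 4.7 m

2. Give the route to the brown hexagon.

turn right 64°, forward 8.3 m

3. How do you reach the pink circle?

turn right 40°, forward 6.6 m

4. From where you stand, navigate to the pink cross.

turn left 119°, forward 1.3 m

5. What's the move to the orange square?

turn right 106°, forward 4.9 m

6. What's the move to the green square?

turn left 92°, forward 3.3 m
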